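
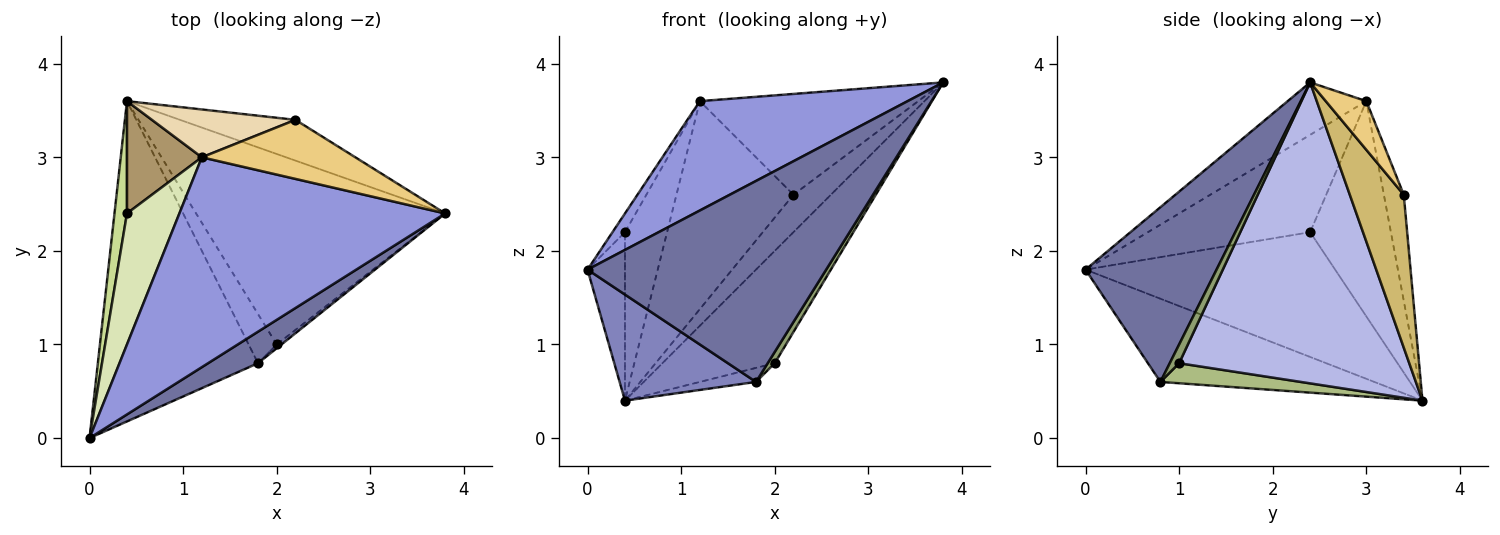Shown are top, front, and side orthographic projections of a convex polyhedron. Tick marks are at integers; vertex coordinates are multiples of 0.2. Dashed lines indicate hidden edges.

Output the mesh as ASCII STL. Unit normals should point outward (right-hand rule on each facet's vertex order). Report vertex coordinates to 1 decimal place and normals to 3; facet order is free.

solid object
 facet normal 0.477 -0.868 0.136
  outer loop
   vertex 1.8 0.8 0.6
   vertex 3.8 2.4 3.8
   vertex 0.0 0.0 1.8
  endloop
 endfacet
 facet normal -0.442 -0.282 -0.851
  outer loop
   vertex 1.8 0.8 0.6
   vertex 0.0 0.0 1.8
   vertex 0.4 3.6 0.4
  endloop
 endfacet
 facet normal -0.172 -0.455 0.874
  outer loop
   vertex 1.2 3.0 3.6
   vertex 0.0 0.0 1.8
   vertex 3.8 2.4 3.8
  endloop
 endfacet
 facet normal 0.721 0.352 -0.597
  outer loop
   vertex 2.0 1.0 0.8
   vertex 0.4 3.6 0.4
   vertex 3.8 2.4 3.8
  endloop
 endfacet
 facet normal 0.784 -0.588 -0.196
  outer loop
   vertex 2.0 1.0 0.8
   vertex 3.8 2.4 3.8
   vertex 1.8 0.8 0.6
  endloop
 endfacet
 facet normal 0.566 0.226 -0.793
  outer loop
   vertex 2.0 1.0 0.8
   vertex 1.8 0.8 0.6
   vertex 0.4 3.6 0.4
  endloop
 endfacet
 facet normal -0.984 0.148 0.098
  outer loop
   vertex 0.4 2.4 2.2
   vertex 0.4 3.6 0.4
   vertex 0.0 0.0 1.8
  endloop
 endfacet
 facet normal -0.878 0.068 0.473
  outer loop
   vertex 0.4 2.4 2.2
   vertex 0.0 0.0 1.8
   vertex 1.2 3.0 3.6
  endloop
 endfacet
 facet normal -0.847 0.442 0.295
  outer loop
   vertex 0.4 2.4 2.2
   vertex 1.2 3.0 3.6
   vertex 0.4 3.6 0.4
  endloop
 endfacet
 facet normal 0.698 0.484 -0.527
  outer loop
   vertex 2.2 3.4 2.6
   vertex 3.8 2.4 3.8
   vertex 0.4 3.6 0.4
  endloop
 endfacet
 facet normal 0.158 0.852 0.499
  outer loop
   vertex 2.2 3.4 2.6
   vertex 1.2 3.0 3.6
   vertex 3.8 2.4 3.8
  endloop
 endfacet
 facet normal -0.163 0.961 0.221
  outer loop
   vertex 2.2 3.4 2.6
   vertex 0.4 3.6 0.4
   vertex 1.2 3.0 3.6
  endloop
 endfacet
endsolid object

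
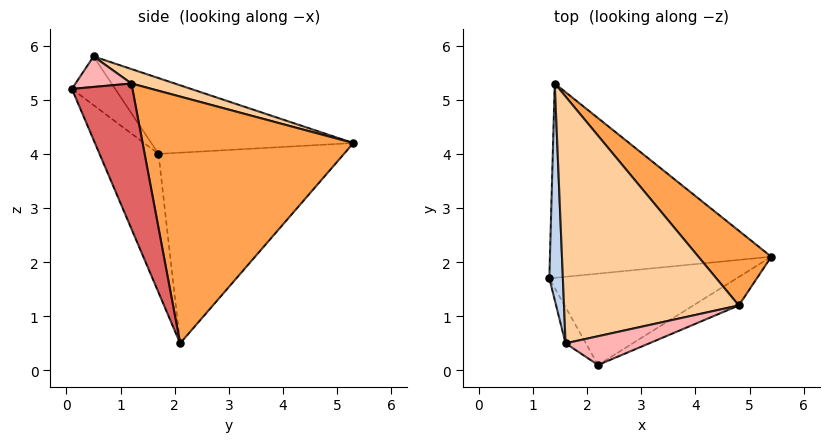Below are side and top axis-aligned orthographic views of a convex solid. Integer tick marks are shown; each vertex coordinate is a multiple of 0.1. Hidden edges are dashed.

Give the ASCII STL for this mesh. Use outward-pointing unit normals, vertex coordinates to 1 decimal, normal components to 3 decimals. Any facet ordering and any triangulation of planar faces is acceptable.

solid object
 facet normal -0.651 0.060 -0.756
  outer loop
   vertex 1.4 5.3 4.2
   vertex 5.4 2.1 0.5
   vertex 1.3 1.7 4.0
  endloop
 endfacet
 facet normal -0.984 0.018 0.176
  outer loop
   vertex 1.6 0.5 5.8
   vertex 1.4 5.3 4.2
   vertex 1.3 1.7 4.0
  endloop
 endfacet
 facet normal 0.723 0.657 0.214
  outer loop
   vertex 4.8 1.2 5.3
   vertex 5.4 2.1 0.5
   vertex 1.4 5.3 4.2
  endloop
 endfacet
 facet normal 0.078 0.318 0.945
  outer loop
   vertex 4.8 1.2 5.3
   vertex 1.4 5.3 4.2
   vertex 1.6 0.5 5.8
  endloop
 endfacet
 facet normal -0.434 -0.684 -0.586
  outer loop
   vertex 2.2 0.1 5.2
   vertex 1.3 1.7 4.0
   vertex 5.4 2.1 0.5
  endloop
 endfacet
 facet normal -0.718 -0.628 -0.299
  outer loop
   vertex 2.2 0.1 5.2
   vertex 1.6 0.5 5.8
   vertex 1.3 1.7 4.0
  endloop
 endfacet
 facet normal 0.391 -0.912 -0.122
  outer loop
   vertex 2.2 0.1 5.2
   vertex 5.4 2.1 0.5
   vertex 4.8 1.2 5.3
  endloop
 endfacet
 facet normal 0.255 -0.667 0.700
  outer loop
   vertex 2.2 0.1 5.2
   vertex 4.8 1.2 5.3
   vertex 1.6 0.5 5.8
  endloop
 endfacet
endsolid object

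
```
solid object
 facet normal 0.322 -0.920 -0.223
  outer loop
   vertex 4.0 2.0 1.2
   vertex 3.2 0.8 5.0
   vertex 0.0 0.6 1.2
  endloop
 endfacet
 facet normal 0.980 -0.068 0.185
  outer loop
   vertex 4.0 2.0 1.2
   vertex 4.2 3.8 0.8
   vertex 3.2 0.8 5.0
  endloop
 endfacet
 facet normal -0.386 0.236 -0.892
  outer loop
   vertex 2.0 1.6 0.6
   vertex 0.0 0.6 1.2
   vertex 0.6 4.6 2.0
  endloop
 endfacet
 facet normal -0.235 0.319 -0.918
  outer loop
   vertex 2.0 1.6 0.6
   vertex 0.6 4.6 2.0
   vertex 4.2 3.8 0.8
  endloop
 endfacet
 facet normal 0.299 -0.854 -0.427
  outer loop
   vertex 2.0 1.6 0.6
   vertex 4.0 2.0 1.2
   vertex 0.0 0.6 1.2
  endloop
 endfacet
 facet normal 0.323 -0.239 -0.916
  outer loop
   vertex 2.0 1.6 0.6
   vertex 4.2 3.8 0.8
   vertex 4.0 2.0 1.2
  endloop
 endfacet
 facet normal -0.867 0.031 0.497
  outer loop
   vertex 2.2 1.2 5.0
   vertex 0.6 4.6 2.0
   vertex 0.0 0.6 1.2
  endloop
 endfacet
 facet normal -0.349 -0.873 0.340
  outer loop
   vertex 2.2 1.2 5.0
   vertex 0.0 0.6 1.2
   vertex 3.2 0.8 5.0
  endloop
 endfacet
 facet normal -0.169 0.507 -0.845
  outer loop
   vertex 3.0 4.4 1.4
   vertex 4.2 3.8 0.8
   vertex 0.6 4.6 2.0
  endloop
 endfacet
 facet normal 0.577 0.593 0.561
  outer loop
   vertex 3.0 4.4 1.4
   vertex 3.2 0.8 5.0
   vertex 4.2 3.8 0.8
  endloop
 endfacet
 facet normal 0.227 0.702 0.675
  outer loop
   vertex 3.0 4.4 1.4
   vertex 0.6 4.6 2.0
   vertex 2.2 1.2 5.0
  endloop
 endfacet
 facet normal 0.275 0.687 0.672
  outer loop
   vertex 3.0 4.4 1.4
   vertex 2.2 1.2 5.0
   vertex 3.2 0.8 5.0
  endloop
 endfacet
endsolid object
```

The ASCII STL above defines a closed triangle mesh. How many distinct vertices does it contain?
8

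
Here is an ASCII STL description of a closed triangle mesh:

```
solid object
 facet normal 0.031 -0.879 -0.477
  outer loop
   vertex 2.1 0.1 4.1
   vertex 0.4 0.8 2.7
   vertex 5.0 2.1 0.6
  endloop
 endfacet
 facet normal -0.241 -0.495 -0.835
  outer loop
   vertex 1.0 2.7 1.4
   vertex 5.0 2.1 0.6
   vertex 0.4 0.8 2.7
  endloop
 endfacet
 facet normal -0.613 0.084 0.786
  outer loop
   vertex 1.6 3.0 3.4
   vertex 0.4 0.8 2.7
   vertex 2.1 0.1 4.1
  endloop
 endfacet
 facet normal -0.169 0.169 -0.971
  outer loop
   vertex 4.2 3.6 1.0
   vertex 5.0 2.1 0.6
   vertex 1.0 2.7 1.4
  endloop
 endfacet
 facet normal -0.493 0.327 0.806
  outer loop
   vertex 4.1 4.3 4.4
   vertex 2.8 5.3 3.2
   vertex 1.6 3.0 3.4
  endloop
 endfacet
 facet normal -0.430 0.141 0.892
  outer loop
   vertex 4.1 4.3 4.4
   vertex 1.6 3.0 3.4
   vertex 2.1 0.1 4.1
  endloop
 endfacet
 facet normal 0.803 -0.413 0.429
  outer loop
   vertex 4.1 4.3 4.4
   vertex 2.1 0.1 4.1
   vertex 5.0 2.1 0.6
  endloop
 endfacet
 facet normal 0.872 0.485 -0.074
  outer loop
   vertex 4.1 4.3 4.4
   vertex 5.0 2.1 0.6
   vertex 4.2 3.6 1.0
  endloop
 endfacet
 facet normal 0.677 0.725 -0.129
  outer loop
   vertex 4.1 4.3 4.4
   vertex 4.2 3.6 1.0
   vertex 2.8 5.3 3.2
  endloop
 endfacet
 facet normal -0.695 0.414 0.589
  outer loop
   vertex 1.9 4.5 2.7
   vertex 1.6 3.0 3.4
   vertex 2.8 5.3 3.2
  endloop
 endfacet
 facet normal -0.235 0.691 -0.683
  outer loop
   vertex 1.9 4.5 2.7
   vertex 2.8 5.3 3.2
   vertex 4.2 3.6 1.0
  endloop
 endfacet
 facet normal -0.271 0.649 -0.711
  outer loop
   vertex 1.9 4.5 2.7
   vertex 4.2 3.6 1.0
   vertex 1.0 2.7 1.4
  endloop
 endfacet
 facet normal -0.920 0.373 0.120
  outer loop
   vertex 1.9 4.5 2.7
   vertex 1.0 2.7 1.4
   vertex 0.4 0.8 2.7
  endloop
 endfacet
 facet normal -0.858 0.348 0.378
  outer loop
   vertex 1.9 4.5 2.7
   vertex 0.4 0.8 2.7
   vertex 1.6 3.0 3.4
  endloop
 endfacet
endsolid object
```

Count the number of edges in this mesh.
21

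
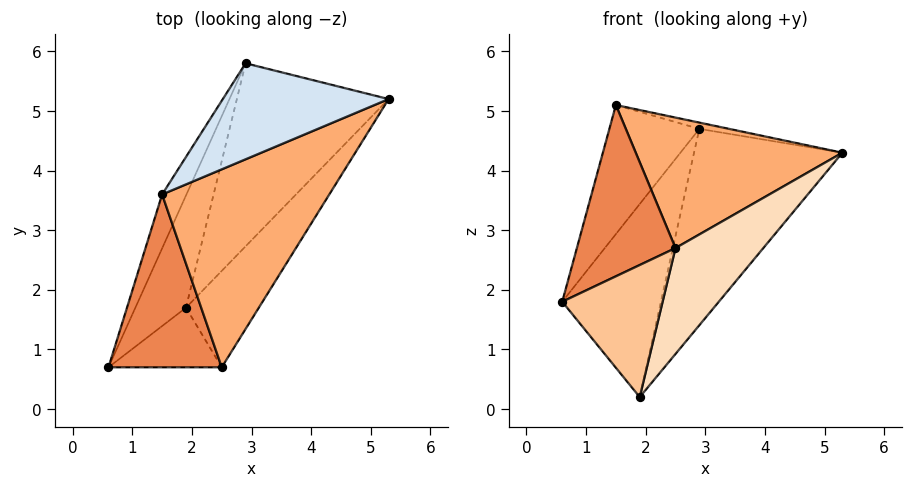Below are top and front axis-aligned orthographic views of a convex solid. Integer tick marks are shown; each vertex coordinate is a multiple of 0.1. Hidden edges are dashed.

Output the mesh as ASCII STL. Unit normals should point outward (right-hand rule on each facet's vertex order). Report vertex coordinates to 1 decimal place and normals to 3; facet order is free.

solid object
 facet normal -0.789 0.531 -0.309
  outer loop
   vertex 1.9 1.7 0.2
   vertex 0.6 0.7 1.8
   vertex 2.9 5.8 4.7
  endloop
 endfacet
 facet normal 0.069 0.730 -0.680
  outer loop
   vertex 1.9 1.7 0.2
   vertex 2.9 5.8 4.7
   vertex 5.3 5.2 4.3
  endloop
 endfacet
 facet normal -0.842 0.498 -0.208
  outer loop
   vertex 1.5 3.6 5.1
   vertex 2.9 5.8 4.7
   vertex 0.6 0.7 1.8
  endloop
 endfacet
 facet normal 0.180 0.064 0.982
  outer loop
   vertex 1.5 3.6 5.1
   vertex 5.3 5.2 4.3
   vertex 2.9 5.8 4.7
  endloop
 endfacet
 facet normal -0.319 -0.667 0.673
  outer loop
   vertex 2.5 0.7 2.7
   vertex 1.5 3.6 5.1
   vertex 0.6 0.7 1.8
  endloop
 endfacet
 facet normal 0.377 -0.510 0.773
  outer loop
   vertex 2.5 0.7 2.7
   vertex 5.3 5.2 4.3
   vertex 1.5 3.6 5.1
  endloop
 endfacet
 facet normal 0.191 -0.895 -0.404
  outer loop
   vertex 2.5 0.7 2.7
   vertex 0.6 0.7 1.8
   vertex 1.9 1.7 0.2
  endloop
 endfacet
 facet normal 0.844 -0.397 -0.361
  outer loop
   vertex 2.5 0.7 2.7
   vertex 1.9 1.7 0.2
   vertex 5.3 5.2 4.3
  endloop
 endfacet
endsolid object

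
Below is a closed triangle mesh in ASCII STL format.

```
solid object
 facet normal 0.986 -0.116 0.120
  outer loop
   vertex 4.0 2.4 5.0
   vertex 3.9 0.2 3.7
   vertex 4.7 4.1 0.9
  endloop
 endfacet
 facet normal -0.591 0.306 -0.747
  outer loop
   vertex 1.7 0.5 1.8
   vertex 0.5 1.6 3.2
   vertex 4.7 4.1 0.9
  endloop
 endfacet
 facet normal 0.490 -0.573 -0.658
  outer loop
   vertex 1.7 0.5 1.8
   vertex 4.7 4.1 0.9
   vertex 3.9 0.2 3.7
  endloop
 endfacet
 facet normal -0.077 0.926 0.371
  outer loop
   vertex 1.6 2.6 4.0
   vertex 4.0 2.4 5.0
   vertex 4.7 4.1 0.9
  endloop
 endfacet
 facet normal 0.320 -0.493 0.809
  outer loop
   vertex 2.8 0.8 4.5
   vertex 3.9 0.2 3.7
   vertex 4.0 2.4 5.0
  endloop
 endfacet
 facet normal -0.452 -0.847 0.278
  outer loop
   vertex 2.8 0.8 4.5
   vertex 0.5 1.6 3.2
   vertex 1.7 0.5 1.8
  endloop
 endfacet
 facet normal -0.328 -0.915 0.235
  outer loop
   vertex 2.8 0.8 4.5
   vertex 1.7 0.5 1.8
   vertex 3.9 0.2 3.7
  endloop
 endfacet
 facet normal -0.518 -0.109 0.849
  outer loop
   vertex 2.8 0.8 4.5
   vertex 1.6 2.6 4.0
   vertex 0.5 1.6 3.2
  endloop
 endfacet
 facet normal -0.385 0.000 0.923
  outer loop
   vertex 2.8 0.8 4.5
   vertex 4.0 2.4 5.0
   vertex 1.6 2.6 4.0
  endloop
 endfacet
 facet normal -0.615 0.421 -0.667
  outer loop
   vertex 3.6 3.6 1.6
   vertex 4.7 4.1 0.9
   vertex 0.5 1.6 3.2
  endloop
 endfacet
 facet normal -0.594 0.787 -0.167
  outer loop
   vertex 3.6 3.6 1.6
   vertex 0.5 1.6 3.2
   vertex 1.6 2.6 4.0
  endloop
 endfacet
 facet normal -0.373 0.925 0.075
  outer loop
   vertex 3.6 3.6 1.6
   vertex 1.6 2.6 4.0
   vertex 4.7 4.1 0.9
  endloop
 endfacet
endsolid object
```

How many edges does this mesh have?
18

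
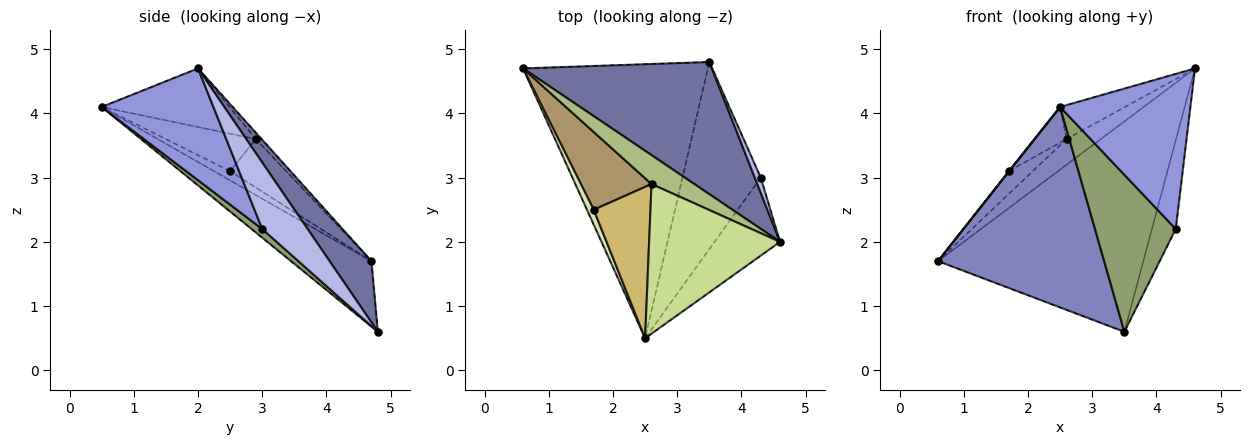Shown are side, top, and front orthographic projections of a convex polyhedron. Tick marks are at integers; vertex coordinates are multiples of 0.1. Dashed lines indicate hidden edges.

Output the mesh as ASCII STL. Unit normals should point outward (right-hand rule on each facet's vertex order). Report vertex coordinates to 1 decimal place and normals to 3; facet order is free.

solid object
 facet normal 0.170 0.834 0.524
  outer loop
   vertex 3.5 4.8 0.6
   vertex 0.6 4.7 1.7
   vertex 4.6 2.0 4.7
  endloop
 endfacet
 facet normal -0.275 -0.568 -0.776
  outer loop
   vertex 3.5 4.8 0.6
   vertex 2.5 0.5 4.1
   vertex 0.6 4.7 1.7
  endloop
 endfacet
 facet normal 0.608 -0.709 -0.357
  outer loop
   vertex 4.3 3.0 2.2
   vertex 4.6 2.0 4.7
   vertex 2.5 0.5 4.1
  endloop
 endfacet
 facet normal 0.883 0.463 0.079
  outer loop
   vertex 4.3 3.0 2.2
   vertex 3.5 4.8 0.6
   vertex 4.6 2.0 4.7
  endloop
 endfacet
 facet normal 0.084 -0.641 -0.763
  outer loop
   vertex 4.3 3.0 2.2
   vertex 2.5 0.5 4.1
   vertex 3.5 4.8 0.6
  endloop
 endfacet
 facet normal -0.111 0.660 0.743
  outer loop
   vertex 2.6 2.9 3.6
   vertex 4.6 2.0 4.7
   vertex 0.6 4.7 1.7
  endloop
 endfacet
 facet normal -0.400 0.203 0.894
  outer loop
   vertex 2.6 2.9 3.6
   vertex 2.5 0.5 4.1
   vertex 4.6 2.0 4.7
  endloop
 endfacet
 facet normal -0.806 -0.027 0.591
  outer loop
   vertex 1.7 2.5 3.1
   vertex 0.6 4.7 1.7
   vertex 2.5 0.5 4.1
  endloop
 endfacet
 facet normal -0.550 0.235 0.802
  outer loop
   vertex 1.7 2.5 3.1
   vertex 2.6 2.9 3.6
   vertex 0.6 4.7 1.7
  endloop
 endfacet
 facet normal -0.541 0.193 0.819
  outer loop
   vertex 1.7 2.5 3.1
   vertex 2.5 0.5 4.1
   vertex 2.6 2.9 3.6
  endloop
 endfacet
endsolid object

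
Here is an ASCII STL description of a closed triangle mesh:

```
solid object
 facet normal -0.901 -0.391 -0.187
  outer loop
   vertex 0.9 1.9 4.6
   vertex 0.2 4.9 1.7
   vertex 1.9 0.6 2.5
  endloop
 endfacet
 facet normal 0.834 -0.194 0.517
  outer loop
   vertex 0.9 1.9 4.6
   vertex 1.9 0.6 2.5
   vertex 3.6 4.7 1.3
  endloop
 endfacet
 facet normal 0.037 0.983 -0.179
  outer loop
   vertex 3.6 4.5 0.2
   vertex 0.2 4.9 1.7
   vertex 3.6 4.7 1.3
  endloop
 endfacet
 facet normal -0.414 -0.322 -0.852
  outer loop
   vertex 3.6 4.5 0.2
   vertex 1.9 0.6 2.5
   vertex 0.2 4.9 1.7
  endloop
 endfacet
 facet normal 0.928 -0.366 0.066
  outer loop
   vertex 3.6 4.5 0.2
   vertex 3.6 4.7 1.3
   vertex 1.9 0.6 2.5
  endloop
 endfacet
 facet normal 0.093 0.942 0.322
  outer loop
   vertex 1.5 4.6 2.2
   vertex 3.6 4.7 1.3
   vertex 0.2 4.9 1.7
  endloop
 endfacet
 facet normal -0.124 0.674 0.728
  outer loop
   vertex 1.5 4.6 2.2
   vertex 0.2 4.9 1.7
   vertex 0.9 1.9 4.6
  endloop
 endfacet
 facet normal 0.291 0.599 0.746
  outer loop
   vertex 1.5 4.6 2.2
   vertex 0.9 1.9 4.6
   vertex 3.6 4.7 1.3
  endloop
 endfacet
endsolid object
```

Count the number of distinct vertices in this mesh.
6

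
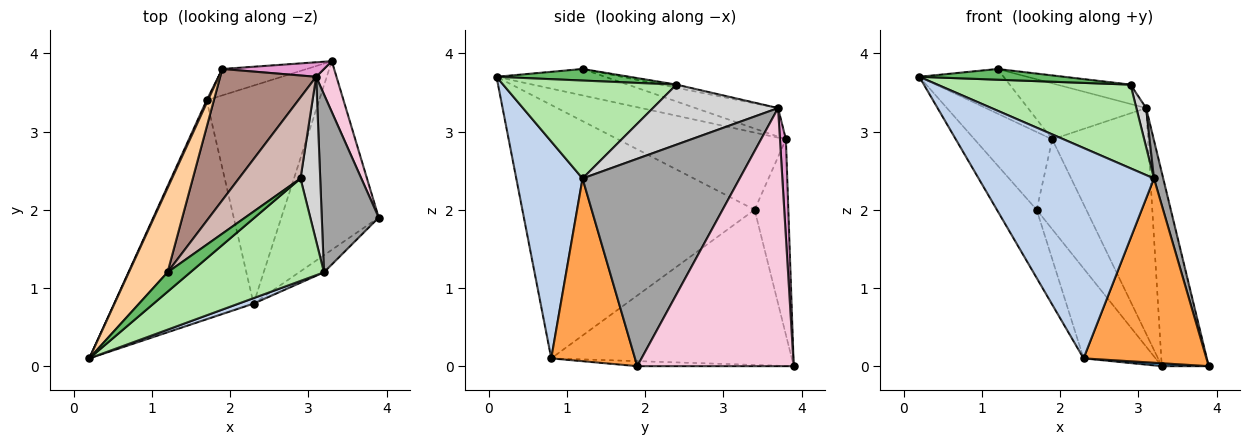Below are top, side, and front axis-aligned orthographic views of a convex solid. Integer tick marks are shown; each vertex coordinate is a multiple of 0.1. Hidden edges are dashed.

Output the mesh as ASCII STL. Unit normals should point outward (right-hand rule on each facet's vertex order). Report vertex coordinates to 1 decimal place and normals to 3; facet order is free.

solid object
 facet normal -0.052 -0.016 -0.999
  outer loop
   vertex 2.3 0.8 0.1
   vertex 3.3 3.9 0.0
   vertex 3.9 1.9 0.0
  endloop
 endfacet
 facet normal 0.353 -0.935 0.024
  outer loop
   vertex 3.2 1.2 2.4
   vertex 0.2 0.1 3.7
   vertex 2.3 0.8 0.1
  endloop
 endfacet
 facet normal 0.562 -0.824 -0.076
  outer loop
   vertex 3.2 1.2 2.4
   vertex 2.3 0.8 0.1
   vertex 3.9 1.9 0.0
  endloop
 endfacet
 facet normal -0.517 0.401 0.756
  outer loop
   vertex 1.9 3.8 2.9
   vertex 0.2 0.1 3.7
   vertex 1.2 1.2 3.8
  endloop
 endfacet
 facet normal 0.406 -0.442 0.800
  outer loop
   vertex 2.9 2.4 3.6
   vertex 1.2 1.2 3.8
   vertex 0.2 0.1 3.7
  endloop
 endfacet
 facet normal 0.494 -0.550 0.674
  outer loop
   vertex 2.9 2.4 3.6
   vertex 0.2 0.1 3.7
   vertex 3.2 1.2 2.4
  endloop
 endfacet
 facet normal -0.907 0.420 0.015
  outer loop
   vertex 1.7 3.4 2.0
   vertex 0.2 0.1 3.7
   vertex 1.9 3.8 2.9
  endloop
 endfacet
 facet normal -0.546 0.804 -0.236
  outer loop
   vertex 1.7 3.4 2.0
   vertex 1.9 3.8 2.9
   vertex 3.3 3.9 0.0
  endloop
 endfacet
 facet normal -0.867 0.148 -0.477
  outer loop
   vertex 1.7 3.4 2.0
   vertex 2.3 0.8 0.1
   vertex 0.2 0.1 3.7
  endloop
 endfacet
 facet normal -0.787 0.235 -0.571
  outer loop
   vertex 1.7 3.4 2.0
   vertex 3.3 3.9 0.0
   vertex 2.3 0.8 0.1
  endloop
 endfacet
 facet normal -0.264 0.378 0.887
  outer loop
   vertex 3.1 3.7 3.3
   vertex 1.9 3.8 2.9
   vertex 1.2 1.2 3.8
  endloop
 endfacet
 facet normal -0.049 0.232 0.972
  outer loop
   vertex 3.1 3.7 3.3
   vertex 1.2 1.2 3.8
   vertex 2.9 2.4 3.6
  endloop
 endfacet
 facet normal 0.062 0.996 0.064
  outer loop
   vertex 3.1 3.7 3.3
   vertex 3.3 3.9 0.0
   vertex 1.9 3.8 2.9
  endloop
 endfacet
 facet normal 0.955 0.287 0.075
  outer loop
   vertex 3.1 3.7 3.3
   vertex 3.9 1.9 0.0
   vertex 3.3 3.9 0.0
  endloop
 endfacet
 facet normal 0.963 -0.057 0.264
  outer loop
   vertex 3.1 3.7 3.3
   vertex 3.2 1.2 2.4
   vertex 3.9 1.9 0.0
  endloop
 endfacet
 facet normal 0.948 -0.074 0.311
  outer loop
   vertex 3.1 3.7 3.3
   vertex 2.9 2.4 3.6
   vertex 3.2 1.2 2.4
  endloop
 endfacet
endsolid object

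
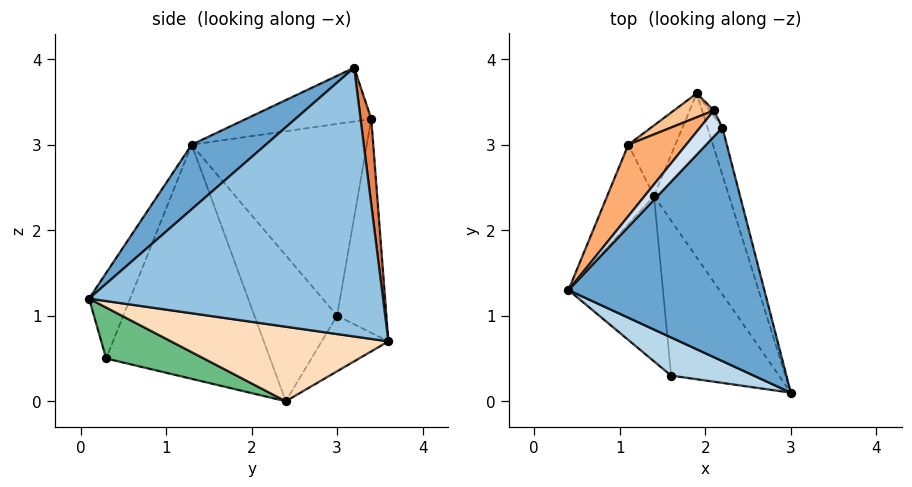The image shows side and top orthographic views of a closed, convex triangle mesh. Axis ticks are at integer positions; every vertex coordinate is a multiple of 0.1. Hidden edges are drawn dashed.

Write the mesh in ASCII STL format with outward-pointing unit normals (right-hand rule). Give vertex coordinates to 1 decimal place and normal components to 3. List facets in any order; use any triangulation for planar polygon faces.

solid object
 facet normal 0.251 -0.598 0.761
  outer loop
   vertex 2.2 3.2 3.9
   vertex 0.4 1.3 3.0
   vertex 3.0 0.1 1.2
  endloop
 endfacet
 facet normal 0.955 0.293 -0.053
  outer loop
   vertex 2.2 3.2 3.9
   vertex 3.0 0.1 1.2
   vertex 1.9 3.6 0.7
  endloop
 endfacet
 facet normal -0.258 -0.933 0.249
  outer loop
   vertex 1.6 0.3 0.5
   vertex 3.0 0.1 1.2
   vertex 0.4 1.3 3.0
  endloop
 endfacet
 facet normal -0.759 0.569 0.316
  outer loop
   vertex 2.1 3.4 3.3
   vertex 0.4 1.3 3.0
   vertex 2.2 3.2 3.9
  endloop
 endfacet
 facet normal 0.943 0.330 -0.047
  outer loop
   vertex 2.1 3.4 3.3
   vertex 2.2 3.2 3.9
   vertex 1.9 3.6 0.7
  endloop
 endfacet
 facet normal -0.772 0.592 0.233
  outer loop
   vertex 1.1 3.0 1.0
   vertex 0.4 1.3 3.0
   vertex 2.1 3.4 3.3
  endloop
 endfacet
 facet normal -0.571 0.814 0.107
  outer loop
   vertex 1.1 3.0 1.0
   vertex 2.1 3.4 3.3
   vertex 1.9 3.6 0.7
  endloop
 endfacet
 facet normal 0.700 0.119 -0.704
  outer loop
   vertex 1.4 2.4 0.0
   vertex 1.9 3.6 0.7
   vertex 3.0 0.1 1.2
  endloop
 endfacet
 facet normal 0.421 -0.172 -0.891
  outer loop
   vertex 1.4 2.4 0.0
   vertex 3.0 0.1 1.2
   vertex 1.6 0.3 0.5
  endloop
 endfacet
 facet normal -0.627 0.571 -0.530
  outer loop
   vertex 1.4 2.4 0.0
   vertex 1.1 3.0 1.0
   vertex 1.9 3.6 0.7
  endloop
 endfacet
 facet normal -0.913 -0.175 -0.368
  outer loop
   vertex 1.4 2.4 0.0
   vertex 1.6 0.3 0.5
   vertex 0.4 1.3 3.0
  endloop
 endfacet
 facet normal -0.952 0.033 -0.305
  outer loop
   vertex 1.4 2.4 0.0
   vertex 0.4 1.3 3.0
   vertex 1.1 3.0 1.0
  endloop
 endfacet
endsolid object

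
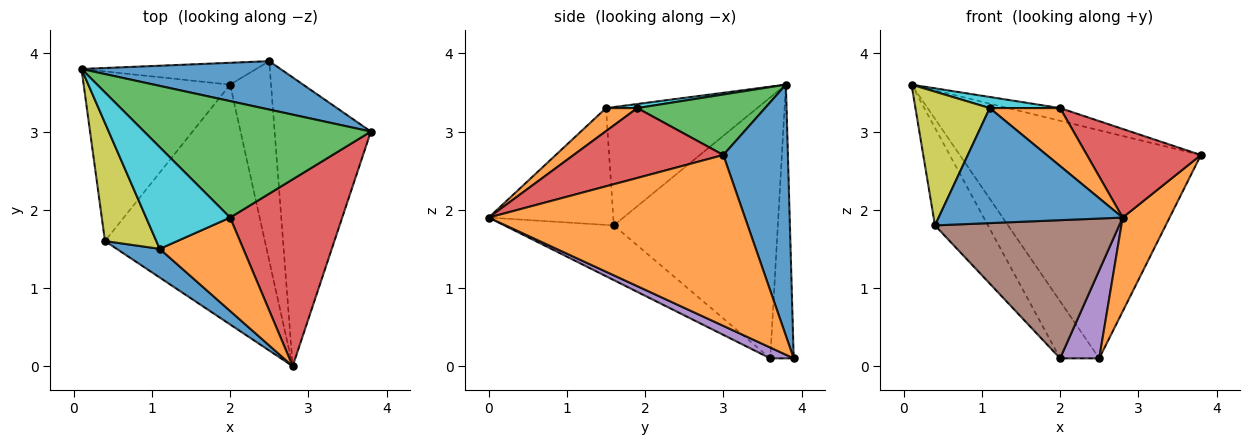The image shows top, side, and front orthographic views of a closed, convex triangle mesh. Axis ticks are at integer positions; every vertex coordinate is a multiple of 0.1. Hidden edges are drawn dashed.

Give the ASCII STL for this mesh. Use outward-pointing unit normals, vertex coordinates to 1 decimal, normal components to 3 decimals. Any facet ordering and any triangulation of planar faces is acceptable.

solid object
 facet normal 0.253 0.946 0.201
  outer loop
   vertex 2.5 3.9 0.1
   vertex 0.1 3.8 3.6
   vertex 3.8 3.0 2.7
  endloop
 endfacet
 facet normal 0.860 -0.158 -0.485
  outer loop
   vertex 2.5 3.9 0.1
   vertex 3.8 3.0 2.7
   vertex 2.8 0.0 1.9
  endloop
 endfacet
 facet normal 0.256 0.105 0.961
  outer loop
   vertex 2.0 1.9 3.3
   vertex 3.8 3.0 2.7
   vertex 0.1 3.8 3.6
  endloop
 endfacet
 facet normal 0.491 -0.373 0.787
  outer loop
   vertex 2.0 1.9 3.3
   vertex 2.8 0.0 1.9
   vertex 3.8 3.0 2.7
  endloop
 endfacet
 facet normal 0.235 -0.392 -0.889
  outer loop
   vertex 2.0 3.6 0.1
   vertex 2.5 3.9 0.1
   vertex 2.8 0.0 1.9
  endloop
 endfacet
 facet normal -0.284 -0.479 -0.831
  outer loop
   vertex 2.0 3.6 0.1
   vertex 2.8 0.0 1.9
   vertex 0.4 1.6 1.8
  endloop
 endfacet
 facet normal -0.489 0.815 -0.312
  outer loop
   vertex 2.0 3.6 0.1
   vertex 0.1 3.8 3.6
   vertex 2.5 3.9 0.1
  endloop
 endfacet
 facet normal -0.839 0.271 -0.471
  outer loop
   vertex 2.0 3.6 0.1
   vertex 0.4 1.6 1.8
   vertex 0.1 3.8 3.6
  endloop
 endfacet
 facet normal -0.836 -0.411 0.363
  outer loop
   vertex 1.1 1.5 3.3
   vertex 0.1 3.8 3.6
   vertex 0.4 1.6 1.8
  endloop
 endfacet
 facet normal 0.048 -0.109 0.993
  outer loop
   vertex 1.1 1.5 3.3
   vertex 2.0 1.9 3.3
   vertex 0.1 3.8 3.6
  endloop
 endfacet
 facet normal -0.549 -0.811 0.202
  outer loop
   vertex 1.1 1.5 3.3
   vertex 0.4 1.6 1.8
   vertex 2.8 0.0 1.9
  endloop
 endfacet
 facet normal 0.228 -0.513 0.827
  outer loop
   vertex 1.1 1.5 3.3
   vertex 2.8 0.0 1.9
   vertex 2.0 1.9 3.3
  endloop
 endfacet
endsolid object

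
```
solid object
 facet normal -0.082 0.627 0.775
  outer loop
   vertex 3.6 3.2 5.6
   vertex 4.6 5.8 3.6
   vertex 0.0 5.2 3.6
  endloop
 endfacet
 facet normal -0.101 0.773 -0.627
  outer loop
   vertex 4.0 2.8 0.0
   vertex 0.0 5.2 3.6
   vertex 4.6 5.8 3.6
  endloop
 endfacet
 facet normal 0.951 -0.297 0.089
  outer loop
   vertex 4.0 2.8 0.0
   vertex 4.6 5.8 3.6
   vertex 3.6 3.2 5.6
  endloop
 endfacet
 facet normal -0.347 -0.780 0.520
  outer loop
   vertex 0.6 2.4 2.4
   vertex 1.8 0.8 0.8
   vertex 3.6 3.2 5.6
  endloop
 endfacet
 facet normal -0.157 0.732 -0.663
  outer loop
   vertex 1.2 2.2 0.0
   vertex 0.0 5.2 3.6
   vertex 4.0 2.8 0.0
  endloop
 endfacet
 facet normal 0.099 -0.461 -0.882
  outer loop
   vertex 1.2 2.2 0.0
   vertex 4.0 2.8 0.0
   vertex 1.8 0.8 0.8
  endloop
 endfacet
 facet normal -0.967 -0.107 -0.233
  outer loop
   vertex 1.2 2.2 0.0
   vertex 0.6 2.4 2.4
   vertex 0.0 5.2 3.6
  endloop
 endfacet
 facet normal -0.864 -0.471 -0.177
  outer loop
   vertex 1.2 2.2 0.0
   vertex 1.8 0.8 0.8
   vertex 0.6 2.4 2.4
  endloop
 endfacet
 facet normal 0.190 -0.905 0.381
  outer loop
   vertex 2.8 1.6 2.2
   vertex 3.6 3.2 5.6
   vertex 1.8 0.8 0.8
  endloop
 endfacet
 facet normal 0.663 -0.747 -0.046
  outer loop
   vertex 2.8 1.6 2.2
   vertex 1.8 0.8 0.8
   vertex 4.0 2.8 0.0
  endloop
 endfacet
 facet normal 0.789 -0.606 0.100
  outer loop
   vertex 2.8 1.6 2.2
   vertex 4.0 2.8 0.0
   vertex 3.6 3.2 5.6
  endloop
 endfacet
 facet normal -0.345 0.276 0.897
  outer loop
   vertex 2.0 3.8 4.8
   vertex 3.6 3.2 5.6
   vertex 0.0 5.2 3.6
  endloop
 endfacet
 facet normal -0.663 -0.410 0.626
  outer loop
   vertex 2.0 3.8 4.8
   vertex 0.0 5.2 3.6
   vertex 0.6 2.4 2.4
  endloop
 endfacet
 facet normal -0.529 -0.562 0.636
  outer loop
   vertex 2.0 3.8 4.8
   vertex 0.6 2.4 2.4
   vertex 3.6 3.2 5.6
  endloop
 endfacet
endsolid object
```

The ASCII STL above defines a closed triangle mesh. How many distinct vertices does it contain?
9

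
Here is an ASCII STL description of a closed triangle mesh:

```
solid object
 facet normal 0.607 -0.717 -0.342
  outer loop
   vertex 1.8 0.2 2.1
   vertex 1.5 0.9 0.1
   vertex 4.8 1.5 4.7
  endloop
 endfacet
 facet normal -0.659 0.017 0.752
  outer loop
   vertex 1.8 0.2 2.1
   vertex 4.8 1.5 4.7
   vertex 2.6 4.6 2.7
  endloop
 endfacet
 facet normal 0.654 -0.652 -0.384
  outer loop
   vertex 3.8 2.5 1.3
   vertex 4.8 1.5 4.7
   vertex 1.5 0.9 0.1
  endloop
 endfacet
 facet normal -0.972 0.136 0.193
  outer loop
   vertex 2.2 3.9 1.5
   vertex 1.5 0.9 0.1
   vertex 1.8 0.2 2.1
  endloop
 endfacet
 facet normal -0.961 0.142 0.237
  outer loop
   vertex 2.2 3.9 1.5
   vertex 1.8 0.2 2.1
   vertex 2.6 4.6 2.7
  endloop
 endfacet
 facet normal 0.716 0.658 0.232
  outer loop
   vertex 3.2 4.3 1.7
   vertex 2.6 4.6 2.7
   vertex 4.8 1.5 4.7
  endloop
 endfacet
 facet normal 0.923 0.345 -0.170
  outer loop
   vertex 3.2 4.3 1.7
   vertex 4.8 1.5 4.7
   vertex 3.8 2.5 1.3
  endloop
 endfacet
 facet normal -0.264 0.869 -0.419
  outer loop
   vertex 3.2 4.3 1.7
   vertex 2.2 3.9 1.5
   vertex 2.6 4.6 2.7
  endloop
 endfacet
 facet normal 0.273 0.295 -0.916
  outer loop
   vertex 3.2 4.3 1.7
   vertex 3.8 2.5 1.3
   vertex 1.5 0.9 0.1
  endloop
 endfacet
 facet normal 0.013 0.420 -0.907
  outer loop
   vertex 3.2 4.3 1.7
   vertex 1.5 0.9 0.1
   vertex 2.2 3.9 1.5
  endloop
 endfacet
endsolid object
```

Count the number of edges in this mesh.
15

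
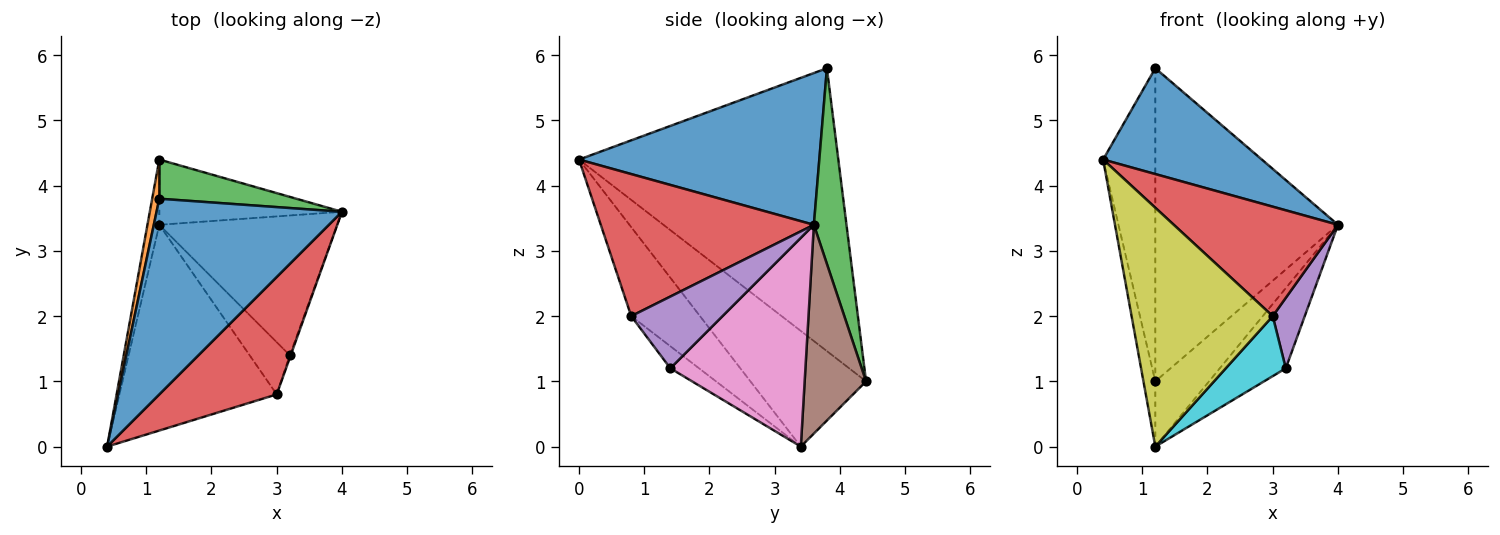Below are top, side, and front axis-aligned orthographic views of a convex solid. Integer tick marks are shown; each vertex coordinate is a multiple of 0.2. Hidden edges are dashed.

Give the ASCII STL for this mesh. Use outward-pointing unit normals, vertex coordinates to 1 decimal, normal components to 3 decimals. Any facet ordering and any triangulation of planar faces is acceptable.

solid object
 facet normal 0.584 -0.386 0.714
  outer loop
   vertex 1.2 3.8 5.8
   vertex 0.4 0.0 4.4
   vertex 4.0 3.6 3.4
  endloop
 endfacet
 facet normal -0.980 0.197 0.025
  outer loop
   vertex 1.2 3.8 5.8
   vertex 1.2 4.4 1.0
   vertex 0.4 0.0 4.4
  endloop
 endfacet
 facet normal 0.174 0.977 0.122
  outer loop
   vertex 1.2 3.8 5.8
   vertex 4.0 3.6 3.4
   vertex 1.2 4.4 1.0
  endloop
 endfacet
 facet normal 0.663 -0.511 0.548
  outer loop
   vertex 3.0 0.8 2.0
   vertex 4.0 3.6 3.4
   vertex 0.4 0.0 4.4
  endloop
 endfacet
 facet normal 0.944 -0.331 -0.012
  outer loop
   vertex 3.0 0.8 2.0
   vertex 3.2 1.4 1.2
   vertex 4.0 3.6 3.4
  endloop
 endfacet
 facet normal 0.629 0.550 -0.550
  outer loop
   vertex 1.2 3.4 0.0
   vertex 1.2 4.4 1.0
   vertex 4.0 3.6 3.4
  endloop
 endfacet
 facet normal 0.713 0.349 -0.608
  outer loop
   vertex 1.2 3.4 0.0
   vertex 4.0 3.6 3.4
   vertex 3.2 1.4 1.2
  endloop
 endfacet
 facet normal -0.990 0.102 -0.102
  outer loop
   vertex 1.2 3.4 0.0
   vertex 0.4 0.0 4.4
   vertex 1.2 4.4 1.0
  endloop
 endfacet
 facet normal -0.346 -0.711 -0.612
  outer loop
   vertex 1.2 3.4 0.0
   vertex 3.0 0.8 2.0
   vertex 0.4 0.0 4.4
  endloop
 endfacet
 facet normal -0.339 -0.710 -0.617
  outer loop
   vertex 1.2 3.4 0.0
   vertex 3.2 1.4 1.2
   vertex 3.0 0.8 2.0
  endloop
 endfacet
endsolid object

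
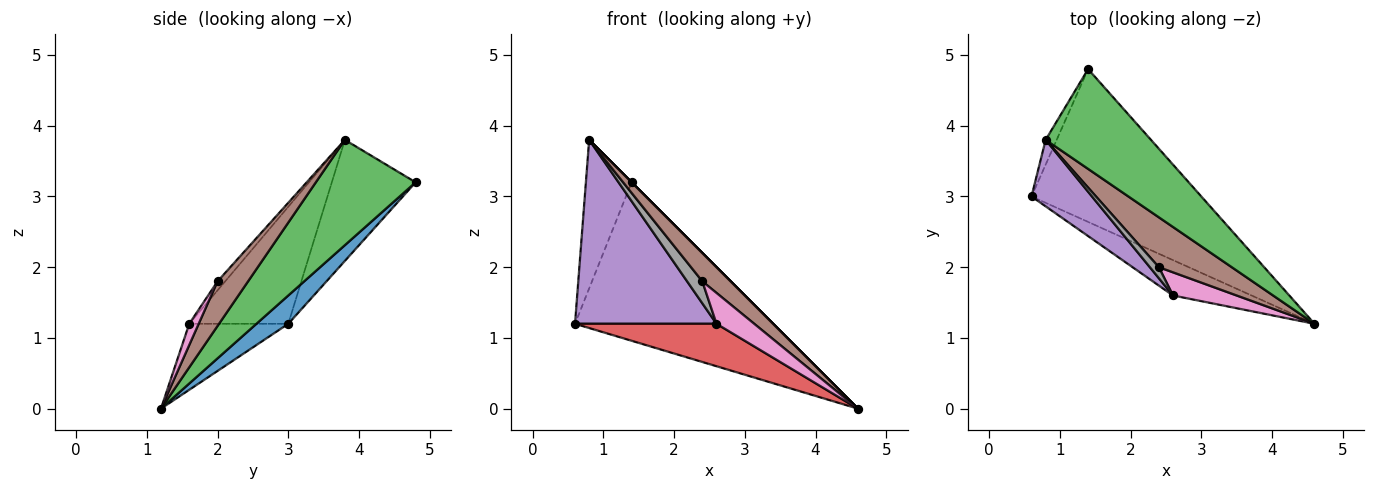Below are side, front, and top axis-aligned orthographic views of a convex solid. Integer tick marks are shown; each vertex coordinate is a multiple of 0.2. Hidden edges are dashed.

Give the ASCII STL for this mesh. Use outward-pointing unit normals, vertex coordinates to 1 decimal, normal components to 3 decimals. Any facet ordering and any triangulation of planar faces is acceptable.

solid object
 facet normal 0.115 0.715 -0.690
  outer loop
   vertex 1.4 4.8 3.2
   vertex 4.6 1.2 0.0
   vertex 0.6 3.0 1.2
  endloop
 endfacet
 facet normal -0.875 0.477 -0.080
  outer loop
   vertex 0.8 3.8 3.8
   vertex 1.4 4.8 3.2
   vertex 0.6 3.0 1.2
  endloop
 endfacet
 facet normal 0.707 0.000 0.707
  outer loop
   vertex 0.8 3.8 3.8
   vertex 4.6 1.2 0.0
   vertex 1.4 4.8 3.2
  endloop
 endfacet
 facet normal -0.474 -0.677 -0.564
  outer loop
   vertex 2.6 1.6 1.2
   vertex 0.6 3.0 1.2
   vertex 4.6 1.2 0.0
  endloop
 endfacet
 facet normal -0.550 -0.786 0.284
  outer loop
   vertex 2.6 1.6 1.2
   vertex 0.8 3.8 3.8
   vertex 0.6 3.0 1.2
  endloop
 endfacet
 facet normal 0.470 -0.435 0.768
  outer loop
   vertex 2.4 2.0 1.8
   vertex 4.6 1.2 0.0
   vertex 0.8 3.8 3.8
  endloop
 endfacet
 facet normal 0.196 -0.784 0.588
  outer loop
   vertex 2.4 2.0 1.8
   vertex 2.6 1.6 1.2
   vertex 4.6 1.2 0.0
  endloop
 endfacet
 facet normal -0.408 -0.816 0.408
  outer loop
   vertex 2.4 2.0 1.8
   vertex 0.8 3.8 3.8
   vertex 2.6 1.6 1.2
  endloop
 endfacet
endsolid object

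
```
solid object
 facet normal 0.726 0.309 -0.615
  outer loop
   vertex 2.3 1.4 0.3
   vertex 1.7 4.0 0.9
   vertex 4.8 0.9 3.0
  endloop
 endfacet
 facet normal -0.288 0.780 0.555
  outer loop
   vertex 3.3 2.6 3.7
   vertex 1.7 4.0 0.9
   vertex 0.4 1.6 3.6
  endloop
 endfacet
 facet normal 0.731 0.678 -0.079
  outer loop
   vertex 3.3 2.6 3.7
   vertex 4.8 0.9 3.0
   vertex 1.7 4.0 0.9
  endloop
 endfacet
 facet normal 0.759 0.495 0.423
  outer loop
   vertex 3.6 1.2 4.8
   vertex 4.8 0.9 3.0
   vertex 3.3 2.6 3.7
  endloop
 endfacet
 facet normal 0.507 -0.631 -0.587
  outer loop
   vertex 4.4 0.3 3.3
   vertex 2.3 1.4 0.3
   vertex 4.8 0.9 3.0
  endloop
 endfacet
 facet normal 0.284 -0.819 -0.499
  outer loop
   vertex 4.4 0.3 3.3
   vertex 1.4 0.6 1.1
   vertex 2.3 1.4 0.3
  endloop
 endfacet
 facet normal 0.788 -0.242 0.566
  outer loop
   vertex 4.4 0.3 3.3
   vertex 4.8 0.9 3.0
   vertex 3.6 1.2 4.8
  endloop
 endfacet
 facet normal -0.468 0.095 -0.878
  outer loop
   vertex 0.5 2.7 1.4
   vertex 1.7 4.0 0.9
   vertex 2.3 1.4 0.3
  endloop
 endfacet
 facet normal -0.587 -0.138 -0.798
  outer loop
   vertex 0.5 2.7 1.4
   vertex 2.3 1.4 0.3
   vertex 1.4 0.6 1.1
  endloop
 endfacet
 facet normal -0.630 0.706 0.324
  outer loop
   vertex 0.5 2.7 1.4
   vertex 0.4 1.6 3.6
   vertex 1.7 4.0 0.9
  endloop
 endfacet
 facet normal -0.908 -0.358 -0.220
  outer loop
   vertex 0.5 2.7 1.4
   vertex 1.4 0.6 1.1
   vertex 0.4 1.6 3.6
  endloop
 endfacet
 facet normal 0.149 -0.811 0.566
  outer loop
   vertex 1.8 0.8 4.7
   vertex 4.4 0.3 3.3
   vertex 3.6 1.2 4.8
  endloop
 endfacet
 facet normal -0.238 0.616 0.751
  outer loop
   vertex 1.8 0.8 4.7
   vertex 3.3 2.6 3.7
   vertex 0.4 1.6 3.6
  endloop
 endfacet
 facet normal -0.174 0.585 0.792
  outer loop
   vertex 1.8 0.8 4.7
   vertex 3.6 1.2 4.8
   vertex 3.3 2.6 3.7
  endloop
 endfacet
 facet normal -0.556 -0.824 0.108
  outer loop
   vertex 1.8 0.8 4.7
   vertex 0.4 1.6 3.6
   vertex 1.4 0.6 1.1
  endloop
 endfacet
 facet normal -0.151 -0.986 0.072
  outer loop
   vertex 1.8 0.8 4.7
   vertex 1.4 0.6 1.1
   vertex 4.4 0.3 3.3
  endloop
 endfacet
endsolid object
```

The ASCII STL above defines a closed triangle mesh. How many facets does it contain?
16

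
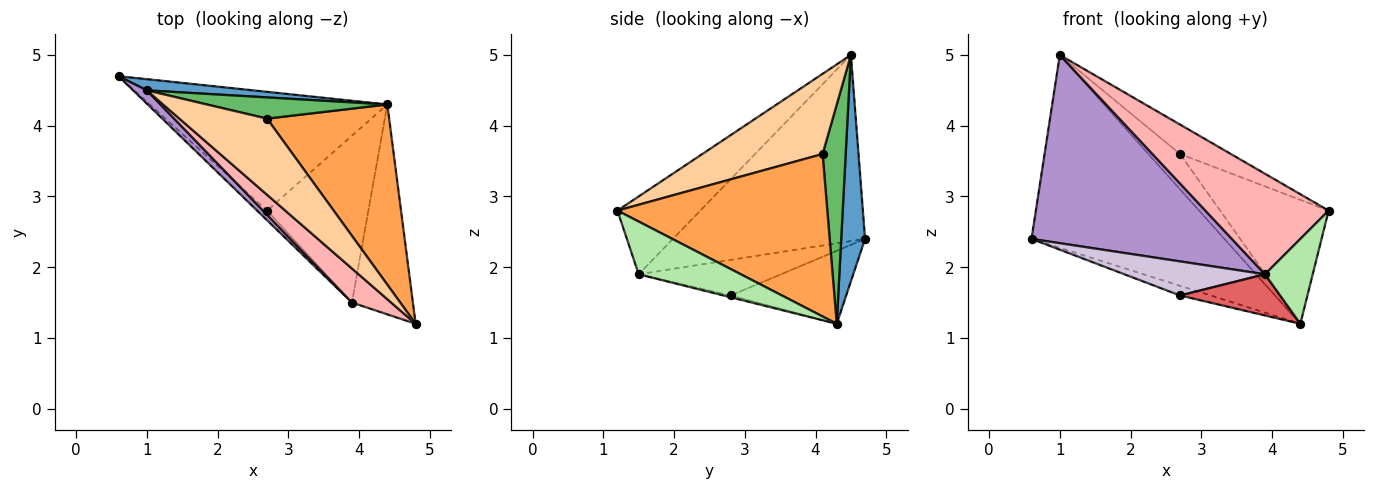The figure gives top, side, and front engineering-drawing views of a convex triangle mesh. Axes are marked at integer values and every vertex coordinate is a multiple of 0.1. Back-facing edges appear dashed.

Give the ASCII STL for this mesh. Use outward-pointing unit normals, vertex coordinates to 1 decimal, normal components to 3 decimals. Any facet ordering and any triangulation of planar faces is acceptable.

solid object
 facet normal 0.122 0.991 0.057
  outer loop
   vertex 1.0 4.5 5.0
   vertex 4.4 4.3 1.2
   vertex 0.6 4.7 2.4
  endloop
 endfacet
 facet normal -0.293 0.078 -0.953
  outer loop
   vertex 2.7 2.8 1.6
   vertex 0.6 4.7 2.4
   vertex 4.4 4.3 1.2
  endloop
 endfacet
 facet normal 0.739 0.382 0.555
  outer loop
   vertex 2.7 4.1 3.6
   vertex 4.8 1.2 2.8
   vertex 4.4 4.3 1.2
  endloop
 endfacet
 facet normal 0.649 0.274 0.710
  outer loop
   vertex 2.7 4.1 3.6
   vertex 1.0 4.5 5.0
   vertex 4.8 1.2 2.8
  endloop
 endfacet
 facet normal 0.530 0.727 0.436
  outer loop
   vertex 2.7 4.1 3.6
   vertex 4.4 4.3 1.2
   vertex 1.0 4.5 5.0
  endloop
 endfacet
 facet normal 0.626 -0.293 -0.723
  outer loop
   vertex 3.9 1.5 1.9
   vertex 4.4 4.3 1.2
   vertex 4.8 1.2 2.8
  endloop
 endfacet
 facet normal -0.017 -0.240 -0.971
  outer loop
   vertex 3.9 1.5 1.9
   vertex 2.7 2.8 1.6
   vertex 4.4 4.3 1.2
  endloop
 endfacet
 facet normal -0.537 -0.799 0.271
  outer loop
   vertex 3.9 1.5 1.9
   vertex 4.8 1.2 2.8
   vertex 1.0 4.5 5.0
  endloop
 endfacet
 facet normal -0.691 -0.721 0.051
  outer loop
   vertex 3.9 1.5 1.9
   vertex 1.0 4.5 5.0
   vertex 0.6 4.7 2.4
  endloop
 endfacet
 facet normal -0.698 -0.689 -0.195
  outer loop
   vertex 3.9 1.5 1.9
   vertex 0.6 4.7 2.4
   vertex 2.7 2.8 1.6
  endloop
 endfacet
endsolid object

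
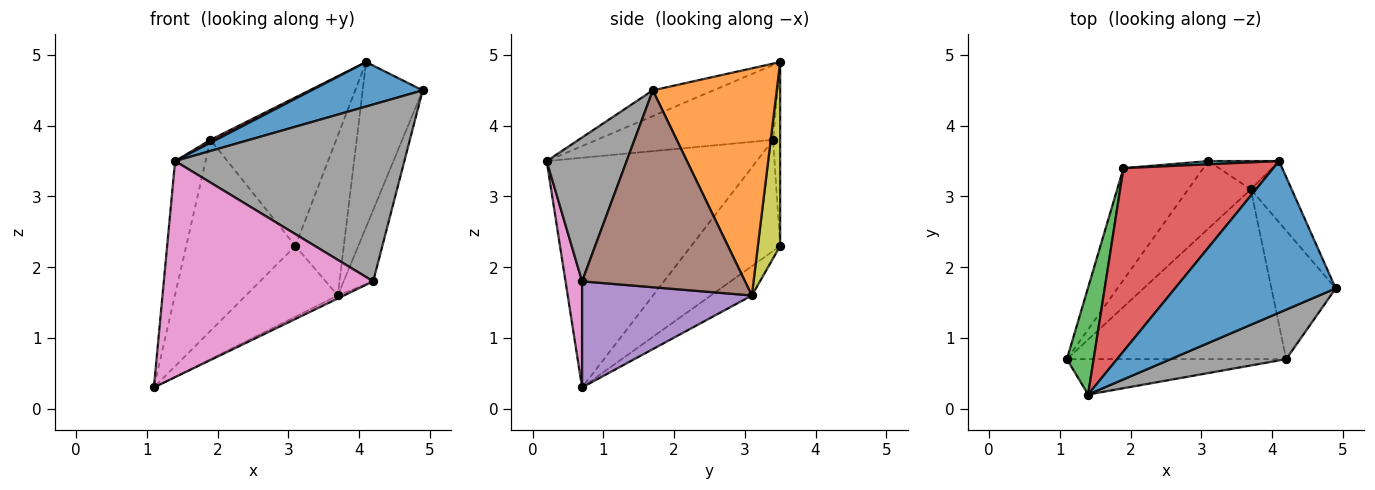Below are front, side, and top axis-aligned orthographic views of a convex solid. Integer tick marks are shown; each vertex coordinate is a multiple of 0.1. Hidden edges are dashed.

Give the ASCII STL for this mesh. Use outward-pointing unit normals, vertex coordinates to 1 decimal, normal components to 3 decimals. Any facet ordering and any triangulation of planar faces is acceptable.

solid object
 facet normal -0.152 -0.278 0.948
  outer loop
   vertex 1.4 0.2 3.5
   vertex 4.9 1.7 4.5
   vertex 4.1 3.5 4.9
  endloop
 endfacet
 facet normal 0.888 0.430 -0.160
  outer loop
   vertex 3.7 3.1 1.6
   vertex 4.1 3.5 4.9
   vertex 4.9 1.7 4.5
  endloop
 endfacet
 facet normal -0.983 0.143 0.114
  outer loop
   vertex 1.9 3.4 3.8
   vertex 1.1 0.7 0.3
   vertex 1.4 0.2 3.5
  endloop
 endfacet
 facet normal -0.447 -0.014 0.895
  outer loop
   vertex 1.9 3.4 3.8
   vertex 1.4 0.2 3.5
   vertex 4.1 3.5 4.9
  endloop
 endfacet
 facet normal 0.436 0.016 -0.900
  outer loop
   vertex 4.2 0.7 1.8
   vertex 1.1 0.7 0.3
   vertex 3.7 3.1 1.6
  endloop
 endfacet
 facet normal 0.937 0.170 -0.306
  outer loop
   vertex 4.2 0.7 1.8
   vertex 3.7 3.1 1.6
   vertex 4.9 1.7 4.5
  endloop
 endfacet
 facet normal 0.078 -0.984 -0.161
  outer loop
   vertex 4.2 0.7 1.8
   vertex 1.4 0.2 3.5
   vertex 1.1 0.7 0.3
  endloop
 endfacet
 facet normal 0.318 -0.913 0.256
  outer loop
   vertex 4.2 0.7 1.8
   vertex 4.9 1.7 4.5
   vertex 1.4 0.2 3.5
  endloop
 endfacet
 facet normal 0.413 0.897 -0.159
  outer loop
   vertex 3.1 3.5 2.3
   vertex 4.1 3.5 4.9
   vertex 3.7 3.1 1.6
  endloop
 endfacet
 facet normal -0.056 0.998 0.022
  outer loop
   vertex 3.1 3.5 2.3
   vertex 1.9 3.4 3.8
   vertex 4.1 3.5 4.9
  endloop
 endfacet
 facet normal -0.307 0.689 -0.657
  outer loop
   vertex 3.1 3.5 2.3
   vertex 3.7 3.1 1.6
   vertex 1.1 0.7 0.3
  endloop
 endfacet
 facet normal -0.575 0.706 -0.413
  outer loop
   vertex 3.1 3.5 2.3
   vertex 1.1 0.7 0.3
   vertex 1.9 3.4 3.8
  endloop
 endfacet
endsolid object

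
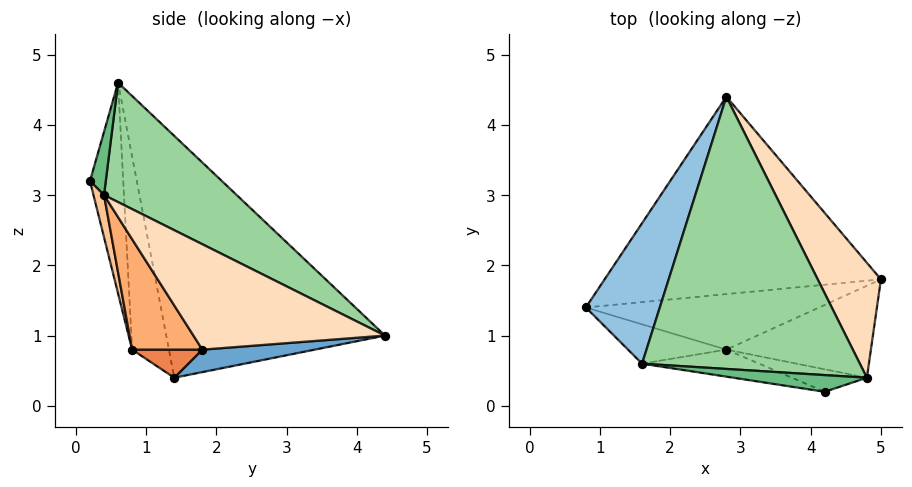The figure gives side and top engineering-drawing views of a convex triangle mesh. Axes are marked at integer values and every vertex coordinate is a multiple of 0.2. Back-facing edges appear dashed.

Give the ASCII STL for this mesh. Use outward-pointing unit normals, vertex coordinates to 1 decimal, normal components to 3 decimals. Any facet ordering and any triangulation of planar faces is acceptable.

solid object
 facet normal 0.080 0.144 -0.986
  outer loop
   vertex 2.8 4.4 1.0
   vertex 5.0 1.8 0.8
   vertex 0.8 1.4 0.4
  endloop
 endfacet
 facet normal -0.828 0.501 0.253
  outer loop
   vertex 1.6 0.6 4.6
   vertex 2.8 4.4 1.0
   vertex 0.8 1.4 0.4
  endloop
 endfacet
 facet normal -0.260 -0.956 -0.133
  outer loop
   vertex 2.8 0.8 0.8
   vertex 1.6 0.6 4.6
   vertex 0.8 1.4 0.4
  endloop
 endfacet
 facet normal -0.213 -0.970 -0.118
  outer loop
   vertex 2.8 0.8 0.8
   vertex 4.2 0.2 3.2
   vertex 1.6 0.6 4.6
  endloop
 endfacet
 facet normal 0.116 -0.254 -0.960
  outer loop
   vertex 2.8 0.8 0.8
   vertex 0.8 1.4 0.4
   vertex 5.0 1.8 0.8
  endloop
 endfacet
 facet normal 0.364 -0.800 -0.476
  outer loop
   vertex 4.8 0.4 3.0
   vertex 2.8 0.8 0.8
   vertex 5.0 1.8 0.8
  endloop
 endfacet
 facet normal 0.192 -0.920 -0.342
  outer loop
   vertex 4.8 0.4 3.0
   vertex 4.2 0.2 3.2
   vertex 2.8 0.8 0.8
  endloop
 endfacet
 facet normal 0.707 0.566 0.424
  outer loop
   vertex 4.8 0.4 3.0
   vertex 5.0 1.8 0.8
   vertex 2.8 4.4 1.0
  endloop
 endfacet
 facet normal 0.400 -0.356 0.845
  outer loop
   vertex 4.8 0.4 3.0
   vertex 1.6 0.6 4.6
   vertex 4.2 0.2 3.2
  endloop
 endfacet
 facet normal 0.398 0.562 0.725
  outer loop
   vertex 4.8 0.4 3.0
   vertex 2.8 4.4 1.0
   vertex 1.6 0.6 4.6
  endloop
 endfacet
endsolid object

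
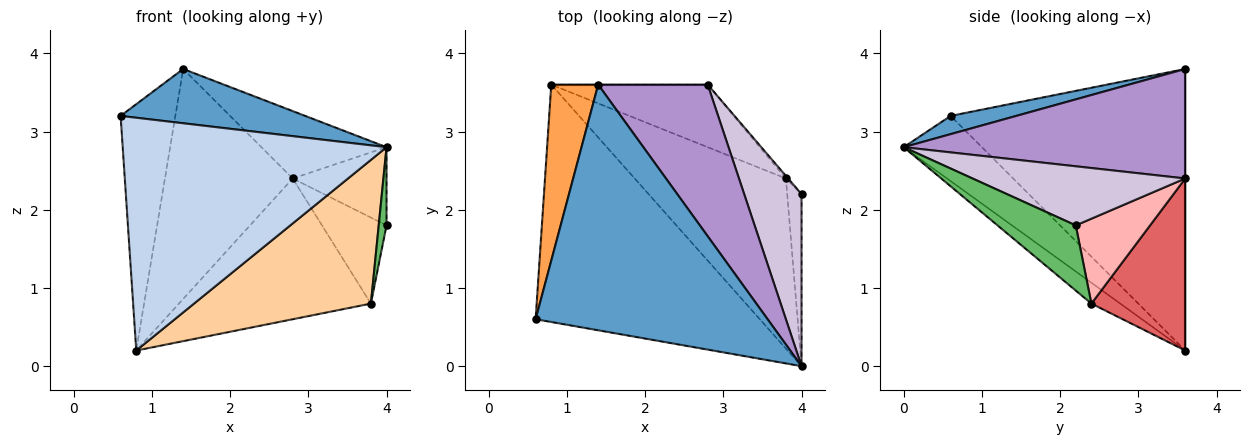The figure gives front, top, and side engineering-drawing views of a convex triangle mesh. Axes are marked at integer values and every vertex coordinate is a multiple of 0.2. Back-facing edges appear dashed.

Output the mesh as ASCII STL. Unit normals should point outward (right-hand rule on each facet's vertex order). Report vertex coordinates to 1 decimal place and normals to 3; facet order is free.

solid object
 facet normal 0.077 -0.215 0.974
  outer loop
   vertex 1.4 3.6 3.8
   vertex 0.6 0.6 3.2
   vertex 4.0 0.0 2.8
  endloop
 endfacet
 facet normal -0.203 -0.686 -0.699
  outer loop
   vertex 0.8 3.6 0.2
   vertex 4.0 0.0 2.8
   vertex 0.6 0.6 3.2
  endloop
 endfacet
 facet normal -0.961 0.224 0.160
  outer loop
   vertex 0.8 3.6 0.2
   vertex 0.6 0.6 3.2
   vertex 1.4 3.6 3.8
  endloop
 endfacet
 facet normal -0.105 -0.642 -0.760
  outer loop
   vertex 3.8 2.4 0.8
   vertex 4.0 0.0 2.8
   vertex 0.8 3.6 0.2
  endloop
 endfacet
 facet normal 0.972 -0.097 -0.214
  outer loop
   vertex 4.0 2.2 1.8
   vertex 4.0 0.0 2.8
   vertex 3.8 2.4 0.8
  endloop
 endfacet
 facet normal 0.000 1.000 0.000
  outer loop
   vertex 2.8 3.6 2.4
   vertex 0.8 3.6 0.2
   vertex 1.4 3.6 3.8
  endloop
 endfacet
 facet normal 0.408 0.834 -0.371
  outer loop
   vertex 2.8 3.6 2.4
   vertex 3.8 2.4 0.8
   vertex 0.8 3.6 0.2
  endloop
 endfacet
 facet normal 0.755 0.656 -0.020
  outer loop
   vertex 2.8 3.6 2.4
   vertex 4.0 2.2 1.8
   vertex 3.8 2.4 0.8
  endloop
 endfacet
 facet normal 0.675 0.300 0.675
  outer loop
   vertex 2.8 3.6 2.4
   vertex 1.4 3.6 3.8
   vertex 4.0 0.0 2.8
  endloop
 endfacet
 facet normal 0.684 0.302 0.664
  outer loop
   vertex 2.8 3.6 2.4
   vertex 4.0 0.0 2.8
   vertex 4.0 2.2 1.8
  endloop
 endfacet
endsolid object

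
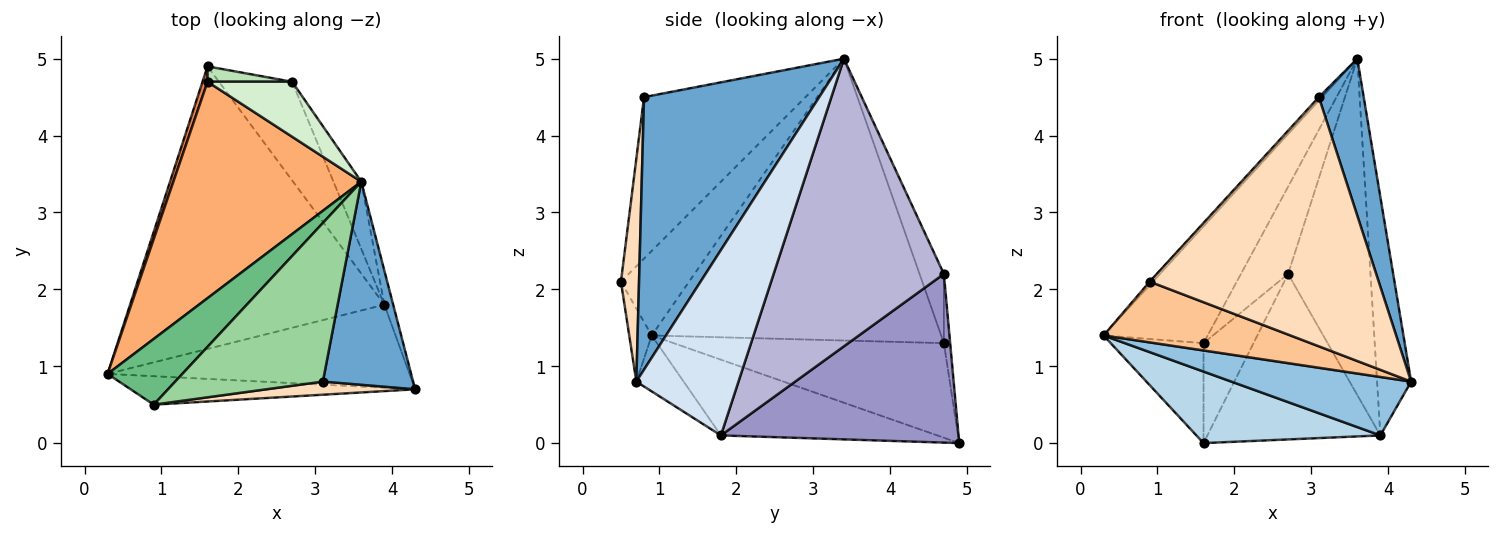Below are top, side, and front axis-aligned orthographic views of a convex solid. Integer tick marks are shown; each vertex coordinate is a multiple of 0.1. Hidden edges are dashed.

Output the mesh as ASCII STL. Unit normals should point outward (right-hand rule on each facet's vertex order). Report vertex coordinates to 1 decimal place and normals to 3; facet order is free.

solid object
 facet normal 0.922 -0.236 0.306
  outer loop
   vertex 3.1 0.8 4.5
   vertex 4.3 0.7 0.8
   vertex 3.6 3.4 5.0
  endloop
 endfacet
 facet normal -0.150 -0.569 -0.809
  outer loop
   vertex 3.9 1.8 0.1
   vertex 4.3 0.7 0.8
   vertex 0.3 0.9 1.4
  endloop
 endfacet
 facet normal -0.277 -0.236 -0.931
  outer loop
   vertex 3.9 1.8 0.1
   vertex 0.3 0.9 1.4
   vertex 1.6 4.9 0.0
  endloop
 endfacet
 facet normal 0.948 0.316 -0.045
  outer loop
   vertex 3.9 1.8 0.1
   vertex 3.6 3.4 5.0
   vertex 4.3 0.7 0.8
  endloop
 endfacet
 facet normal -0.945 0.324 0.050
  outer loop
   vertex 1.6 4.7 1.3
   vertex 1.6 4.9 0.0
   vertex 0.3 0.9 1.4
  endloop
 endfacet
 facet normal -0.797 0.287 0.532
  outer loop
   vertex 1.6 4.7 1.3
   vertex 0.3 0.9 1.4
   vertex 3.6 3.4 5.0
  endloop
 endfacet
 facet normal -0.108 -0.900 -0.422
  outer loop
   vertex 0.9 0.5 2.1
   vertex 0.3 0.9 1.4
   vertex 4.3 0.7 0.8
  endloop
 endfacet
 facet normal 0.079 -0.996 0.052
  outer loop
   vertex 0.9 0.5 2.1
   vertex 4.3 0.7 0.8
   vertex 3.1 0.8 4.5
  endloop
 endfacet
 facet normal -0.749 0.035 0.662
  outer loop
   vertex 0.9 0.5 2.1
   vertex 3.6 3.4 5.0
   vertex 0.3 0.9 1.4
  endloop
 endfacet
 facet normal -0.738 0.012 0.675
  outer loop
   vertex 0.9 0.5 2.1
   vertex 3.1 0.8 4.5
   vertex 3.6 3.4 5.0
  endloop
 endfacet
 facet normal -0.123 0.981 0.151
  outer loop
   vertex 2.7 4.7 2.2
   vertex 1.6 4.9 0.0
   vertex 1.6 4.7 1.3
  endloop
 endfacet
 facet normal -0.400 0.776 0.489
  outer loop
   vertex 2.7 4.7 2.2
   vertex 1.6 4.7 1.3
   vertex 3.6 3.4 5.0
  endloop
 endfacet
 facet normal 0.763 0.555 -0.331
  outer loop
   vertex 2.7 4.7 2.2
   vertex 3.9 1.8 0.1
   vertex 1.6 4.9 0.0
  endloop
 endfacet
 facet normal 0.897 0.434 -0.087
  outer loop
   vertex 2.7 4.7 2.2
   vertex 3.6 3.4 5.0
   vertex 3.9 1.8 0.1
  endloop
 endfacet
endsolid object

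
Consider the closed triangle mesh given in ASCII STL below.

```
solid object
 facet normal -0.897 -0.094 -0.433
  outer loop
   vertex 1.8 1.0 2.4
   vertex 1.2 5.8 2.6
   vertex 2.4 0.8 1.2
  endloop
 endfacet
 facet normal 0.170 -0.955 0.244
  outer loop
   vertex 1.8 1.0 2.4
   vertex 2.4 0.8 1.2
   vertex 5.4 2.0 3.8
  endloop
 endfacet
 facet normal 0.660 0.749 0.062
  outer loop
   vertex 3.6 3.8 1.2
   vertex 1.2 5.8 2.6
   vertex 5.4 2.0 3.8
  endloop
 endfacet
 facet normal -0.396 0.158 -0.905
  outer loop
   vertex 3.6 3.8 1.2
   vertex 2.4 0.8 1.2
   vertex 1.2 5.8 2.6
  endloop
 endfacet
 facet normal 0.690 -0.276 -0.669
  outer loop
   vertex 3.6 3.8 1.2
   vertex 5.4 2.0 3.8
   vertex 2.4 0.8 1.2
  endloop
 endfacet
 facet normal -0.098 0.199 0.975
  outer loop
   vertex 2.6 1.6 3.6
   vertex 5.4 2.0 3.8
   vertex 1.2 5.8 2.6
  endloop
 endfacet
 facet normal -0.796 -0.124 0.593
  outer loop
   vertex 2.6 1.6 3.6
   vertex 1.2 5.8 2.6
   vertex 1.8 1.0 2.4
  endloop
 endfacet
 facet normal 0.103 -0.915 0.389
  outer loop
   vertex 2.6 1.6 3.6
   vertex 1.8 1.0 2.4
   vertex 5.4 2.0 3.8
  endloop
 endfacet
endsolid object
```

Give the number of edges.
12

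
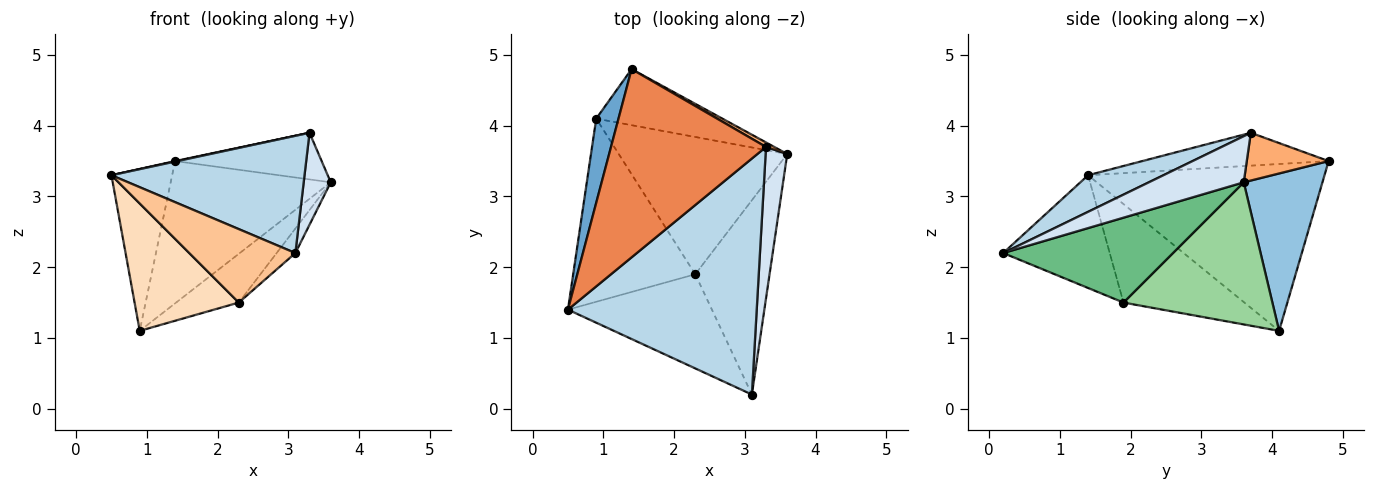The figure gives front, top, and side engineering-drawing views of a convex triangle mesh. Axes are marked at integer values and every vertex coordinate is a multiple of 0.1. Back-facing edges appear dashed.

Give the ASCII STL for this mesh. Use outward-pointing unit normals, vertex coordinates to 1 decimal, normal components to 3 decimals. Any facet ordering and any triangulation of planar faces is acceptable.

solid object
 facet normal -0.961 0.247 0.128
  outer loop
   vertex 1.4 4.8 3.5
   vertex 0.9 4.1 1.1
   vertex 0.5 1.4 3.3
  endloop
 endfacet
 facet normal 0.416 0.846 -0.333
  outer loop
   vertex 1.4 4.8 3.5
   vertex 3.6 3.6 3.2
   vertex 0.9 4.1 1.1
  endloop
 endfacet
 facet normal 0.171 -0.438 0.882
  outer loop
   vertex 3.3 3.7 3.9
   vertex 0.5 1.4 3.3
   vertex 3.1 0.2 2.2
  endloop
 endfacet
 facet normal 0.877 -0.250 0.411
  outer loop
   vertex 3.3 3.7 3.9
   vertex 3.1 0.2 2.2
   vertex 3.6 3.6 3.2
  endloop
 endfacet
 facet normal -0.207 -0.003 0.978
  outer loop
   vertex 3.3 3.7 3.9
   vertex 1.4 4.8 3.5
   vertex 0.5 1.4 3.3
  endloop
 endfacet
 facet normal 0.486 0.870 0.084
  outer loop
   vertex 3.3 3.7 3.9
   vertex 3.6 3.6 3.2
   vertex 1.4 4.8 3.5
  endloop
 endfacet
 facet normal -0.525 -0.523 -0.671
  outer loop
   vertex 2.3 1.9 1.5
   vertex 3.1 0.2 2.2
   vertex 0.5 1.4 3.3
  endloop
 endfacet
 facet normal -0.552 -0.476 -0.684
  outer loop
   vertex 2.3 1.9 1.5
   vertex 0.5 1.4 3.3
   vertex 0.9 4.1 1.1
  endloop
 endfacet
 facet normal 0.750 0.083 -0.656
  outer loop
   vertex 2.3 1.9 1.5
   vertex 3.6 3.6 3.2
   vertex 3.1 0.2 2.2
  endloop
 endfacet
 facet normal 0.622 0.262 -0.738
  outer loop
   vertex 2.3 1.9 1.5
   vertex 0.9 4.1 1.1
   vertex 3.6 3.6 3.2
  endloop
 endfacet
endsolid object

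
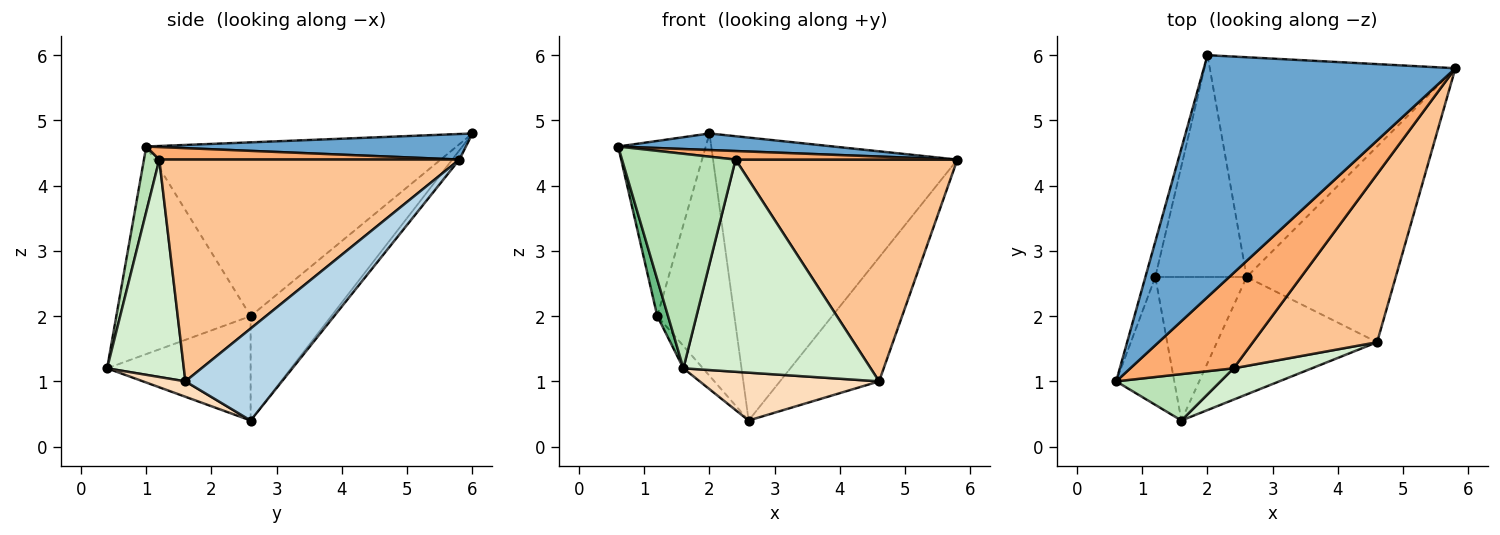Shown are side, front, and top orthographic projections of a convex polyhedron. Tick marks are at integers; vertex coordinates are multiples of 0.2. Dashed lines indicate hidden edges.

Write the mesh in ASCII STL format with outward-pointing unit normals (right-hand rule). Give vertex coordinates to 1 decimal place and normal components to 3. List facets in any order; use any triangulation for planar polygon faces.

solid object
 facet normal 0.101 -0.068 0.993
  outer loop
   vertex 2.0 6.0 4.8
   vertex 0.6 1.0 4.6
   vertex 5.8 5.8 4.4
  endloop
 endfacet
 facet normal -0.023 0.790 -0.613
  outer loop
   vertex 2.6 2.6 0.4
   vertex 2.0 6.0 4.8
   vertex 5.8 5.8 4.4
  endloop
 endfacet
 facet normal 0.462 0.475 -0.749
  outer loop
   vertex 4.6 1.6 1.0
   vertex 2.6 2.6 0.4
   vertex 5.8 5.8 4.4
  endloop
 endfacet
 facet normal -0.961 0.271 -0.055
  outer loop
   vertex 1.2 2.6 2.0
   vertex 0.6 1.0 4.6
   vertex 2.0 6.0 4.8
  endloop
 endfacet
 facet normal -0.611 0.584 -0.535
  outer loop
   vertex 1.2 2.6 2.0
   vertex 2.0 6.0 4.8
   vertex 2.6 2.6 0.4
  endloop
 endfacet
 facet normal 0.120 -0.088 0.989
  outer loop
   vertex 2.4 1.2 4.4
   vertex 5.8 5.8 4.4
   vertex 0.6 1.0 4.6
  endloop
 endfacet
 facet normal 0.733 -0.542 0.411
  outer loop
   vertex 2.4 1.2 4.4
   vertex 4.6 1.6 1.0
   vertex 5.8 5.8 4.4
  endloop
 endfacet
 facet normal 0.089 -0.376 -0.922
  outer loop
   vertex 1.6 0.4 1.2
   vertex 2.6 2.6 0.4
   vertex 4.6 1.6 1.0
  endloop
 endfacet
 facet normal -0.960 -0.077 -0.269
  outer loop
   vertex 1.6 0.4 1.2
   vertex 0.6 1.0 4.6
   vertex 1.2 2.6 2.0
  endloop
 endfacet
 facet normal -0.749 0.102 -0.655
  outer loop
   vertex 1.6 0.4 1.2
   vertex 1.2 2.6 2.0
   vertex 2.6 2.6 0.4
  endloop
 endfacet
 facet normal 0.131 -0.969 0.210
  outer loop
   vertex 1.6 0.4 1.2
   vertex 2.4 1.2 4.4
   vertex 0.6 1.0 4.6
  endloop
 endfacet
 facet normal 0.376 -0.917 0.135
  outer loop
   vertex 1.6 0.4 1.2
   vertex 4.6 1.6 1.0
   vertex 2.4 1.2 4.4
  endloop
 endfacet
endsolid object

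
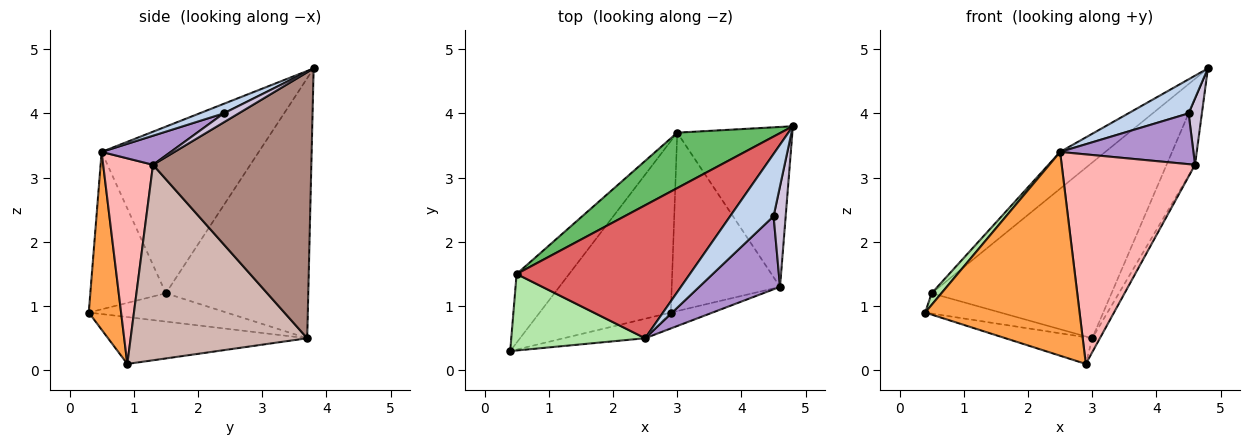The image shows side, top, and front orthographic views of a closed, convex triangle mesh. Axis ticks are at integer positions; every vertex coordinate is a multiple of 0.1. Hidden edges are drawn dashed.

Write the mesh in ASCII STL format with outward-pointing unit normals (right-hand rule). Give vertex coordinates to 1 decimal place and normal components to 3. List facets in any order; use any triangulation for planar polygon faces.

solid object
 facet normal -0.333 0.145 -0.932
  outer loop
   vertex 3.0 3.7 0.5
   vertex 2.9 0.9 0.1
   vertex 0.4 0.3 0.9
  endloop
 endfacet
 facet normal 0.189 -0.471 0.861
  outer loop
   vertex 2.5 0.5 3.4
   vertex 4.5 2.4 4.0
   vertex 4.8 3.8 4.7
  endloop
 endfacet
 facet normal 0.204 -0.975 -0.093
  outer loop
   vertex 2.5 0.5 3.4
   vertex 0.4 0.3 0.9
   vertex 2.9 0.9 0.1
  endloop
 endfacet
 facet normal -0.460 0.251 -0.852
  outer loop
   vertex 0.5 1.5 1.2
   vertex 3.0 3.7 0.5
   vertex 0.4 0.3 0.9
  endloop
 endfacet
 facet normal -0.603 0.761 0.240
  outer loop
   vertex 0.5 1.5 1.2
   vertex 4.8 3.8 4.7
   vertex 3.0 3.7 0.5
  endloop
 endfacet
 facet normal -0.758 -0.098 0.645
  outer loop
   vertex 0.5 1.5 1.2
   vertex 0.4 0.3 0.9
   vertex 2.5 0.5 3.4
  endloop
 endfacet
 facet normal -0.680 0.195 0.707
  outer loop
   vertex 0.5 1.5 1.2
   vertex 2.5 0.5 3.4
   vertex 4.8 3.8 4.7
  endloop
 endfacet
 facet normal 0.349 -0.934 -0.071
  outer loop
   vertex 4.6 1.3 3.2
   vertex 2.5 0.5 3.4
   vertex 2.9 0.9 0.1
  endloop
 endfacet
 facet normal 0.283 -0.547 0.788
  outer loop
   vertex 4.6 1.3 3.2
   vertex 4.5 2.4 4.0
   vertex 2.5 0.5 3.4
  endloop
 endfacet
 facet normal 0.528 -0.468 0.709
  outer loop
   vertex 4.6 1.3 3.2
   vertex 4.8 3.8 4.7
   vertex 4.5 2.4 4.0
  endloop
 endfacet
 facet normal 0.905 0.163 -0.392
  outer loop
   vertex 4.6 1.3 3.2
   vertex 3.0 3.7 0.5
   vertex 4.8 3.8 4.7
  endloop
 endfacet
 facet normal 0.874 0.038 -0.484
  outer loop
   vertex 4.6 1.3 3.2
   vertex 2.9 0.9 0.1
   vertex 3.0 3.7 0.5
  endloop
 endfacet
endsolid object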